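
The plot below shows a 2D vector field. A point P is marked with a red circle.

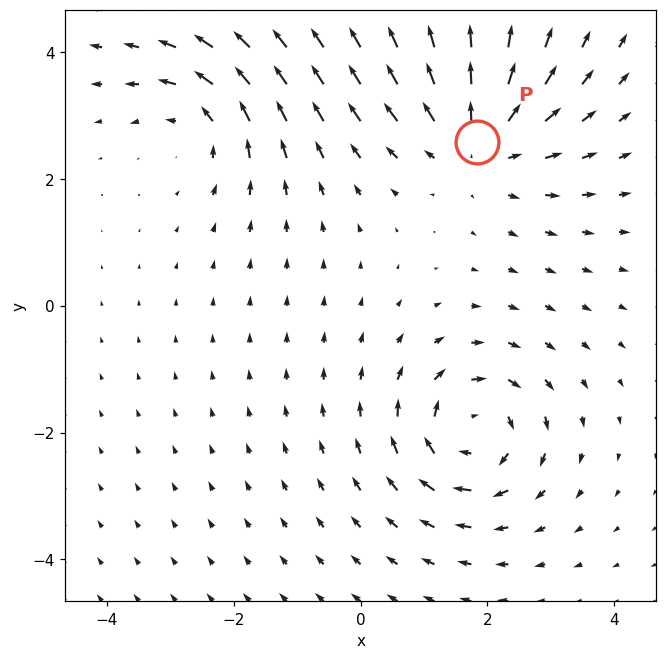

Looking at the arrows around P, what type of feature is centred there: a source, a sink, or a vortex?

At P (1.8, 2.6) the arrows spread outward. Divergence about +3, curl ≈0 — positive divergence with near-zero curl is a source.

source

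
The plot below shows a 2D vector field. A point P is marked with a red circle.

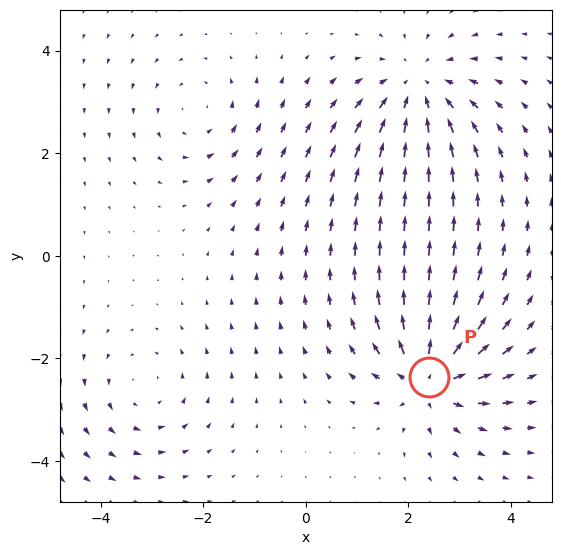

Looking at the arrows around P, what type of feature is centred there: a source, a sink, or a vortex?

At P (2.4, -2.4) the arrows spread outward. Divergence about +6, curl ≈0 — positive divergence with near-zero curl is a source.

source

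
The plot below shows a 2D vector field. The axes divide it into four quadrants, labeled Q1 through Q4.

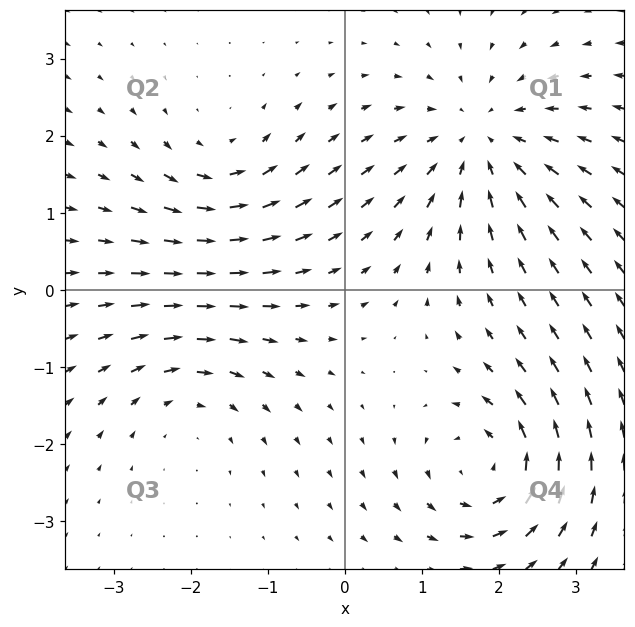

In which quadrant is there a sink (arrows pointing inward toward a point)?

The sink sits at approximately (1.8, 1.9), which lies in quadrant Q1. The divergence there is about -4, negative as expected for a sink.

Q1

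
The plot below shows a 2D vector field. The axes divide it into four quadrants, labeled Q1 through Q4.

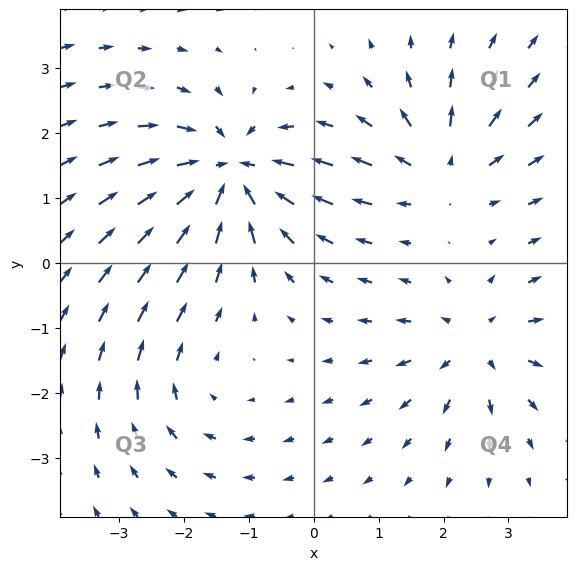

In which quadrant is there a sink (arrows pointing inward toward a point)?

Q2

The sink sits at approximately (-1.3, 1.4), which lies in quadrant Q2. The divergence there is about -7, negative as expected for a sink.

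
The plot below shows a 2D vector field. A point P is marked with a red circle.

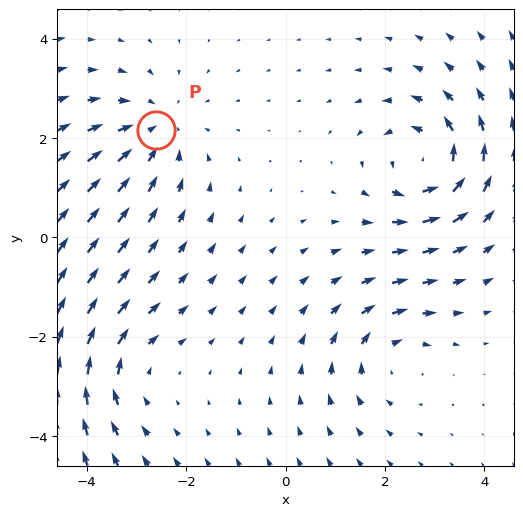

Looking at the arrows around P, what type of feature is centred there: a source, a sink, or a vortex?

At P (-2.6, 2.2) the arrows converge inward. Divergence about -3, curl ≈0 — negative divergence with near-zero curl is a sink.

sink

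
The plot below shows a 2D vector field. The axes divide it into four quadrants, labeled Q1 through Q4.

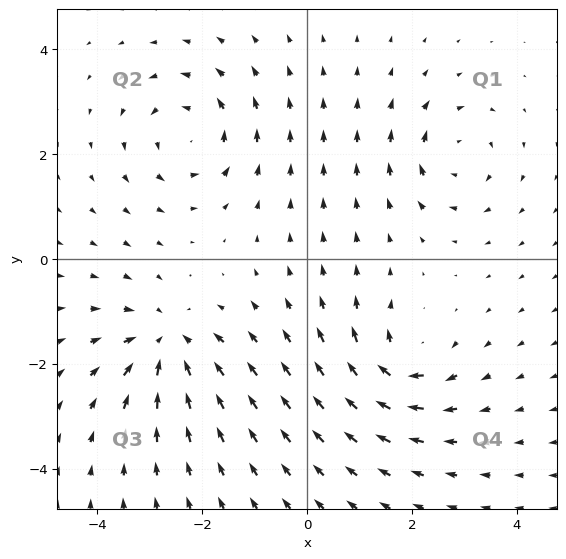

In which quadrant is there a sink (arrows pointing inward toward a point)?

The sink sits at approximately (-2.7, -1.6), which lies in quadrant Q3. The divergence there is about -5, negative as expected for a sink.

Q3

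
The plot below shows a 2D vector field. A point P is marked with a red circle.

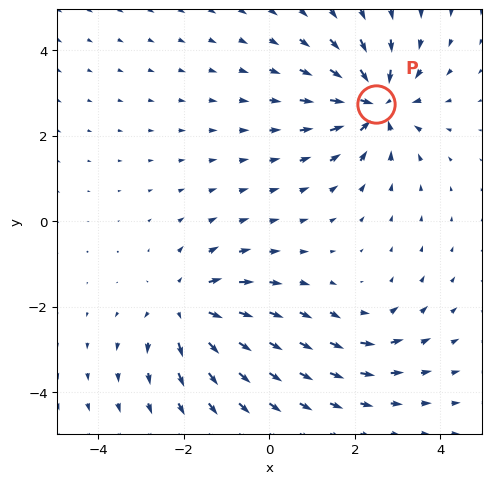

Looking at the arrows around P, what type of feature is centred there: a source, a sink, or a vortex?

sink

At P (2.5, 2.8) the arrows converge inward. Divergence about -6, curl ≈0 — negative divergence with near-zero curl is a sink.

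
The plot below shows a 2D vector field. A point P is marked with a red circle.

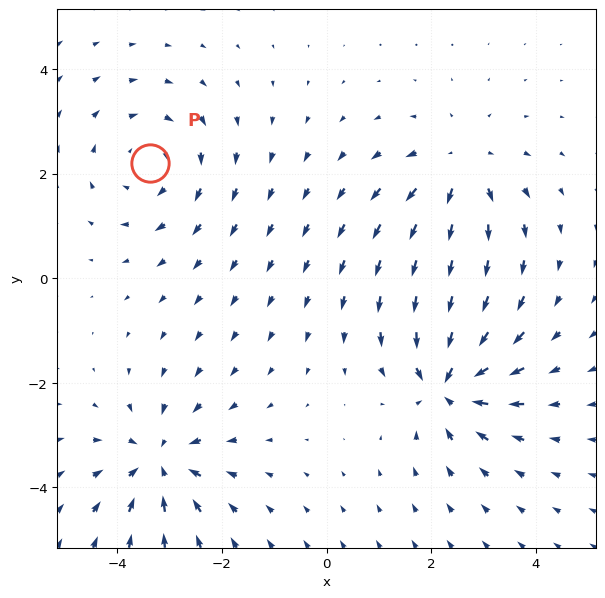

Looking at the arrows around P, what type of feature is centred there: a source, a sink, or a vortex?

vortex

At P (-3.4, 2.2) the arrows circulate clockwise. Divergence ≈0, curl about -4 — near-zero divergence with nonzero curl is a vortex.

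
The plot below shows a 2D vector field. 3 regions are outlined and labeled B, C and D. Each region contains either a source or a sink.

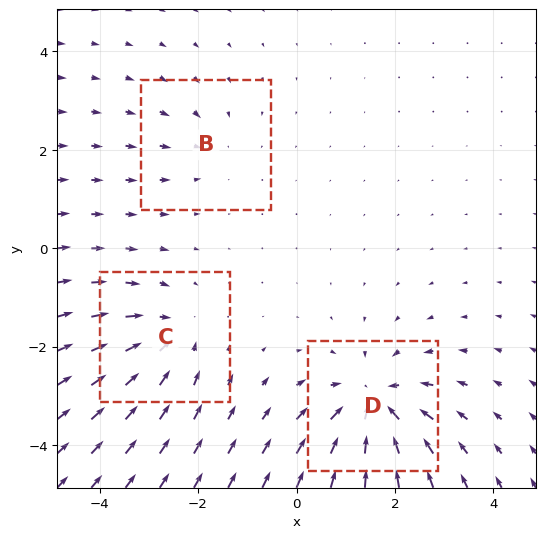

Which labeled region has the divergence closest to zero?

B

Divergence at each region's feature centre — B: about -2, C: about -3, D: about -5. Region B is closest to zero.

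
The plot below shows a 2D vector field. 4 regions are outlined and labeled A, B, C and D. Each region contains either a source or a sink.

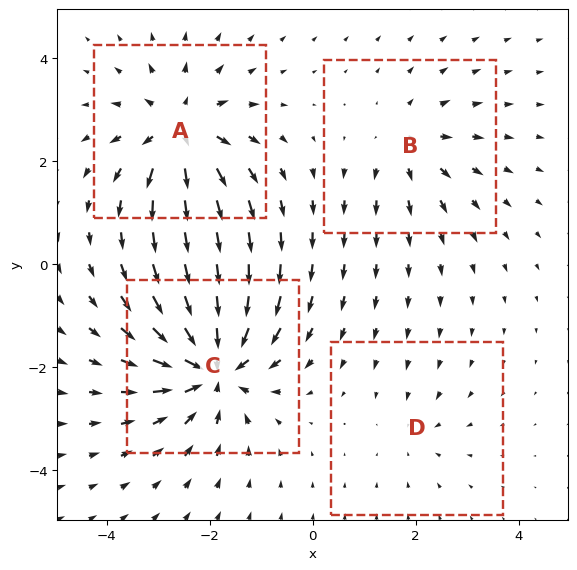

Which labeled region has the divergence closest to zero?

Divergence at each region's feature centre — A: about +6, B: about +4, C: about -8, D: about -2. Region D is closest to zero.

D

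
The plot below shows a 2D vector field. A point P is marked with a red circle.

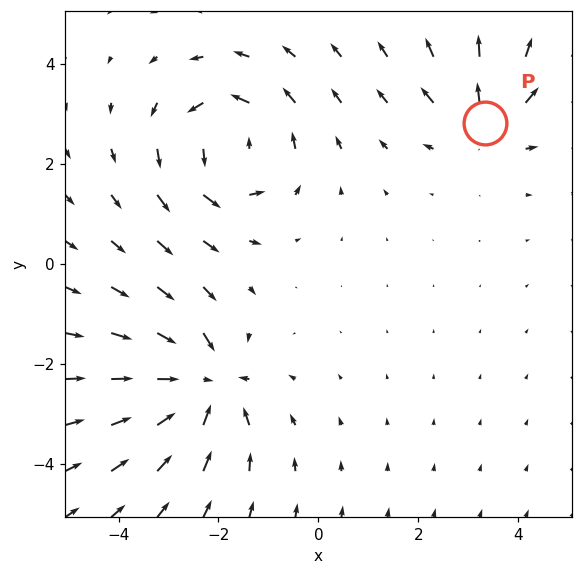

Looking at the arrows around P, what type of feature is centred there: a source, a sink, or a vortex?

At P (3.3, 2.8) the arrows spread outward. Divergence about +4, curl ≈0 — positive divergence with near-zero curl is a source.

source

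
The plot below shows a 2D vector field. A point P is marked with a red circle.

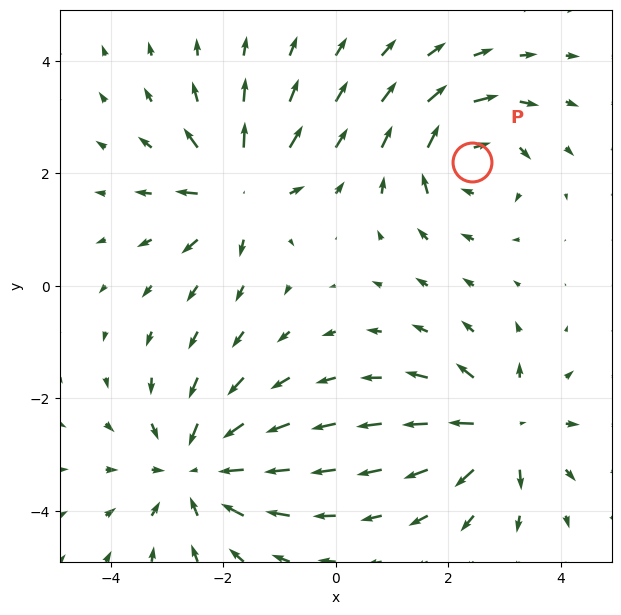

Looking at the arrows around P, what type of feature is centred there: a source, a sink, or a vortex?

At P (2.4, 2.2) the arrows circulate clockwise. Divergence ≈0, curl about -5 — near-zero divergence with nonzero curl is a vortex.

vortex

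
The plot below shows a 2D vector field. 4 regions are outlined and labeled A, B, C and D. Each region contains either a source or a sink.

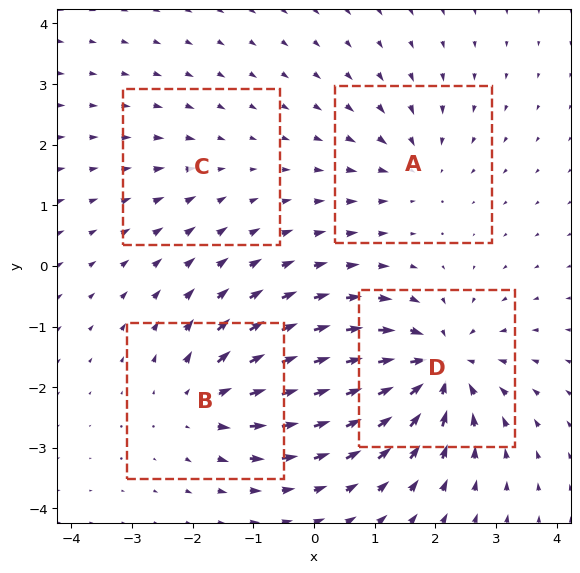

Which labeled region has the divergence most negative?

D

Divergence at each region's feature centre — A: about -4, B: about +5, C: about -2, D: about -8. Region D is most negative.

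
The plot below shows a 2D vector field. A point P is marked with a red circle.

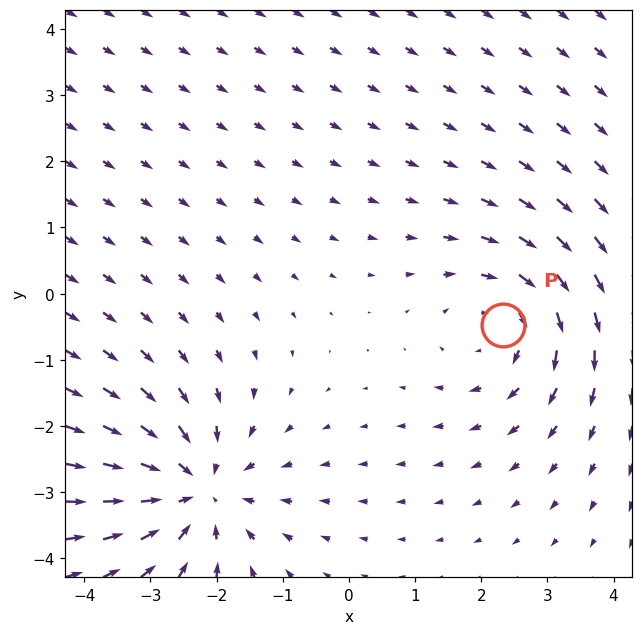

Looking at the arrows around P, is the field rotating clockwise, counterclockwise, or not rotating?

Near P at (2.3, -0.5) the arrows circulate clockwise. The curl (z-component) there is about -3; negative curl means clockwise rotation.

clockwise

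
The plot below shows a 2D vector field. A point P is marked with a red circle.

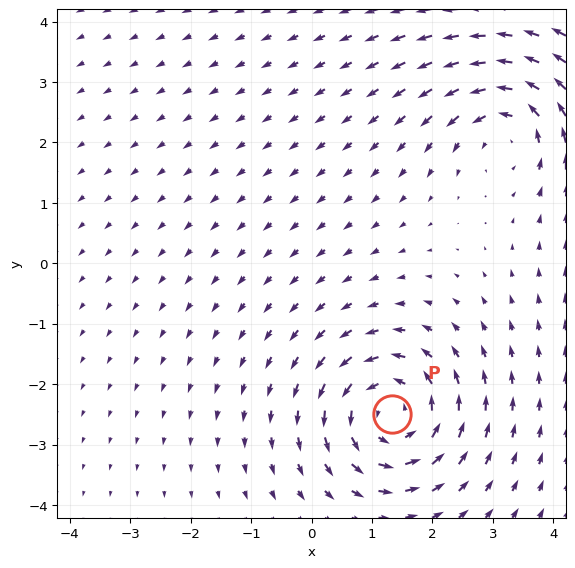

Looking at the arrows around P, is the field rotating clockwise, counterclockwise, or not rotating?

Near P at (1.3, -2.5) the arrows circulate counterclockwise. The curl (z-component) there is about +6; positive curl means counterclockwise rotation.

counterclockwise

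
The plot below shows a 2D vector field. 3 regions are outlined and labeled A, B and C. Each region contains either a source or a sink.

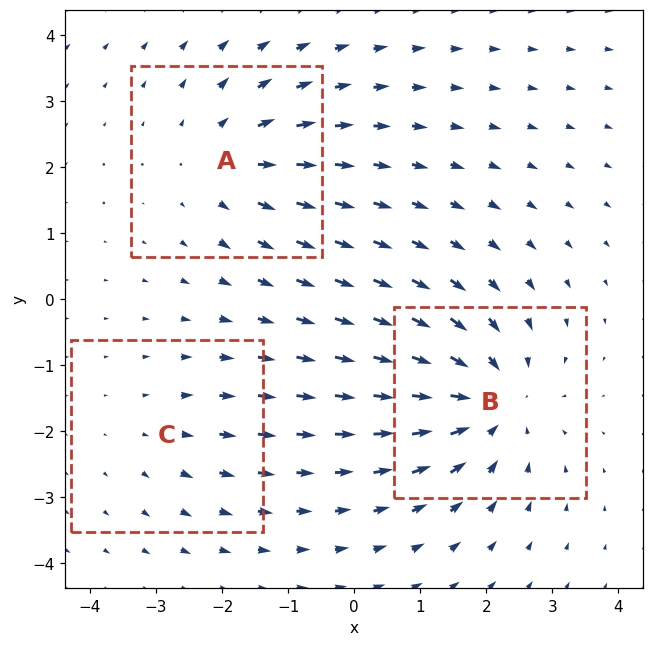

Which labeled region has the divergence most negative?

Divergence at each region's feature centre — A: about +3, B: about -4, C: about +2. Region B is most negative.

B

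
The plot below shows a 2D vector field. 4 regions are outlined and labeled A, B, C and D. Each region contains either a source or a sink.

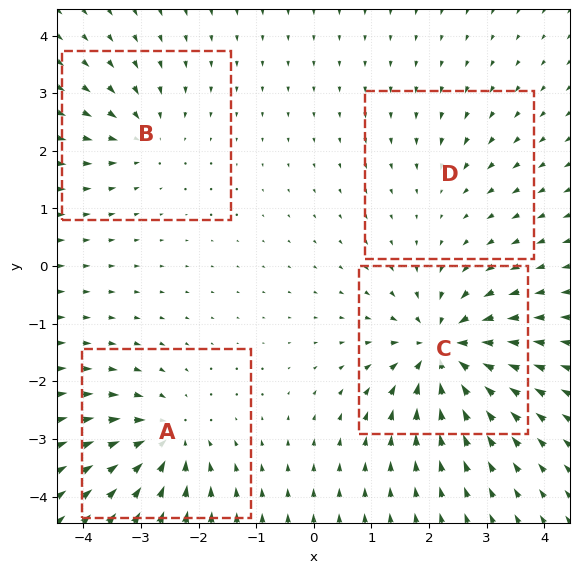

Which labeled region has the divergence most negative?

Divergence at each region's feature centre — A: about -6, B: about -4, C: about -9, D: about -2. Region C is most negative.

C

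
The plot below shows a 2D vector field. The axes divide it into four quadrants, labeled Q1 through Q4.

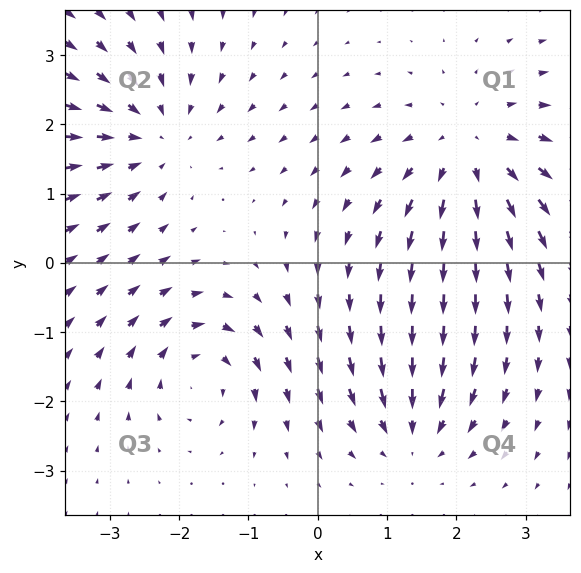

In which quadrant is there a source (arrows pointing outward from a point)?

Q1

The source sits at approximately (2.2, 1.6), which lies in quadrant Q1. The divergence there is about +4, positive as expected for a source.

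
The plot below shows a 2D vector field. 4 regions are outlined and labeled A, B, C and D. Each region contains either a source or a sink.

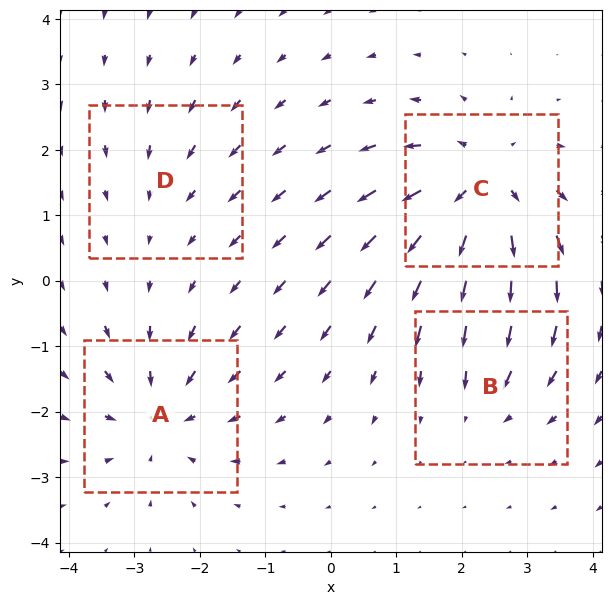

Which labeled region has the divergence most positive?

Divergence at each region's feature centre — A: about -4, B: about -3, C: about +6, D: about -2. Region C is most positive.

C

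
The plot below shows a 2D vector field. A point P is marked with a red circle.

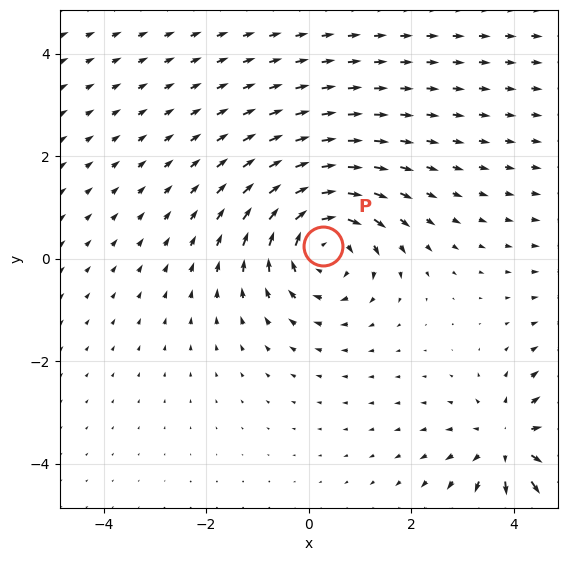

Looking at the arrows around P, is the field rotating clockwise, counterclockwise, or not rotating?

clockwise

Near P at (0.3, 0.2) the arrows circulate clockwise. The curl (z-component) there is about -4; negative curl means clockwise rotation.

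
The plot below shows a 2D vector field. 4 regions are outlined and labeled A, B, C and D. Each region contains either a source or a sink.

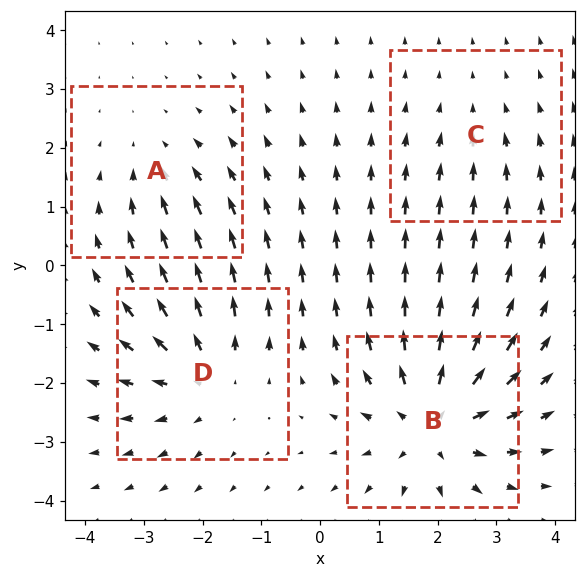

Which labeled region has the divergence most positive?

B

Divergence at each region's feature centre — A: about -3, B: about +6, C: about -2, D: about +5. Region B is most positive.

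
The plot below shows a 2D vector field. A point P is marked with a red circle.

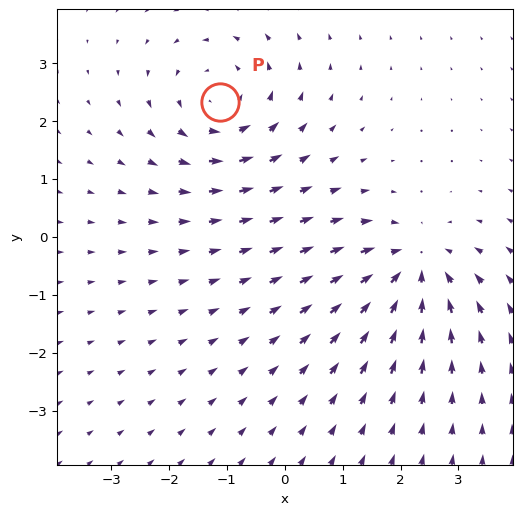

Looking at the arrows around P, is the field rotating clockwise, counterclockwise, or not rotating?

Near P at (-1.1, 2.3) the arrows circulate counterclockwise. The curl (z-component) there is about +4; positive curl means counterclockwise rotation.

counterclockwise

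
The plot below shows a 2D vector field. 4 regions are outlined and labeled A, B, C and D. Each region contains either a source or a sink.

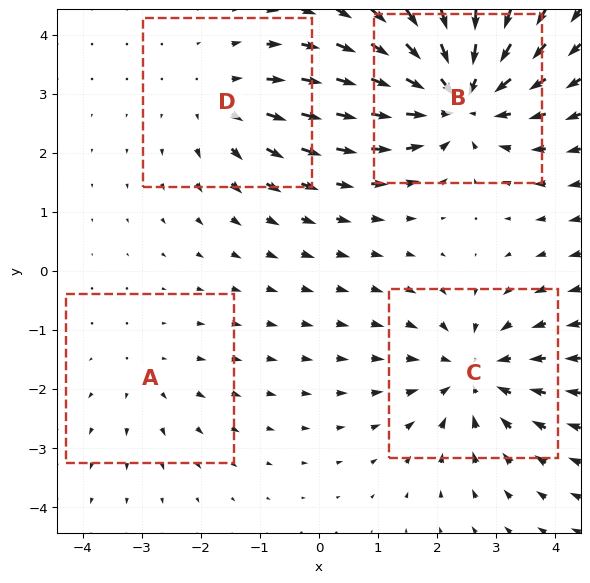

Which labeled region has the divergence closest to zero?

A

Divergence at each region's feature centre — A: about +2, B: about -6, C: about -4, D: about +3. Region A is closest to zero.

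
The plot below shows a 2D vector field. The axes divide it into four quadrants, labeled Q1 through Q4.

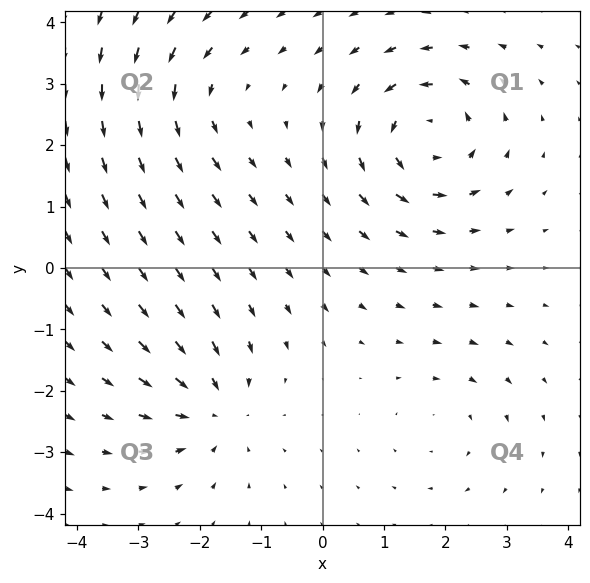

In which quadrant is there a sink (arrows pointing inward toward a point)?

The sink sits at approximately (-1.8, -2.3), which lies in quadrant Q3. The divergence there is about -4, negative as expected for a sink.

Q3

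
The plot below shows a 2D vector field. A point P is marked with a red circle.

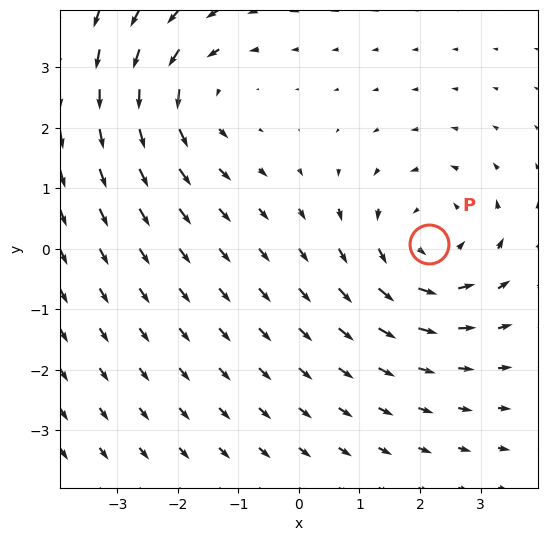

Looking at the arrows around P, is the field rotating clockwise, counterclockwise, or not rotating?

Near P at (2.2, 0.1) the arrows circulate counterclockwise. The curl (z-component) there is about +4; positive curl means counterclockwise rotation.

counterclockwise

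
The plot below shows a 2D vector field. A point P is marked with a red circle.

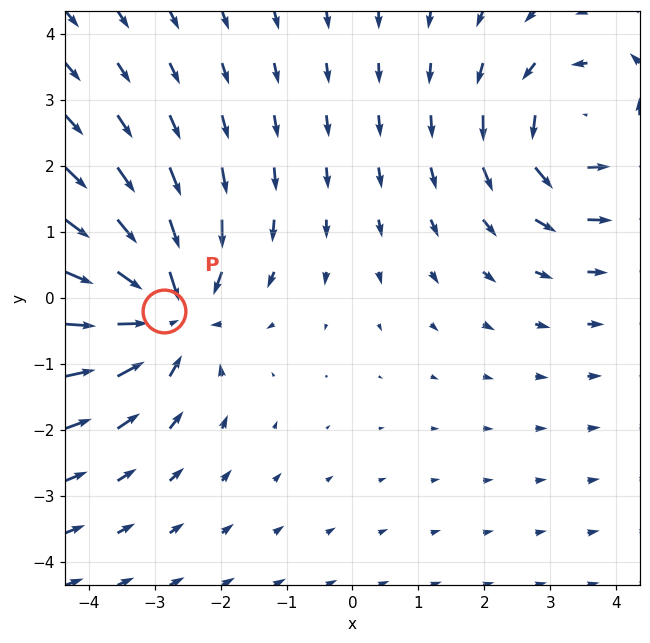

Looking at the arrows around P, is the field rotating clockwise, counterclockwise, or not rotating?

Near P at (-2.9, -0.2) the arrows show no circulation. The curl there is ≈0.

not rotating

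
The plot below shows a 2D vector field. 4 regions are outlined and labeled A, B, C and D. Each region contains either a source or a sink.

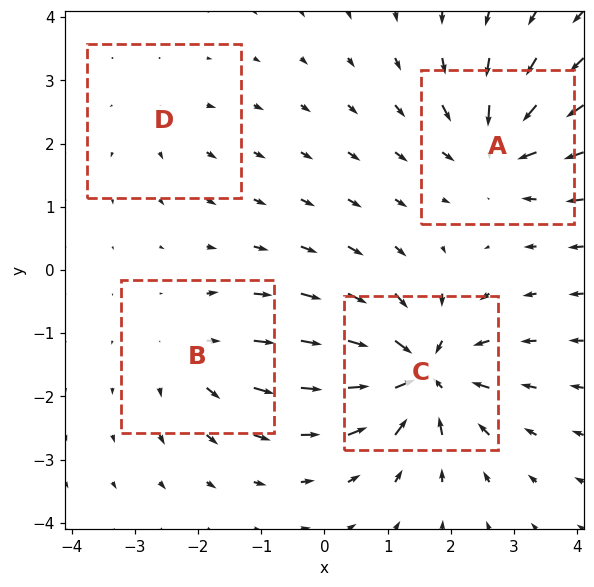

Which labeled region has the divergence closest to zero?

Divergence at each region's feature centre — A: about -6, B: about +4, C: about -8, D: about +2. Region D is closest to zero.

D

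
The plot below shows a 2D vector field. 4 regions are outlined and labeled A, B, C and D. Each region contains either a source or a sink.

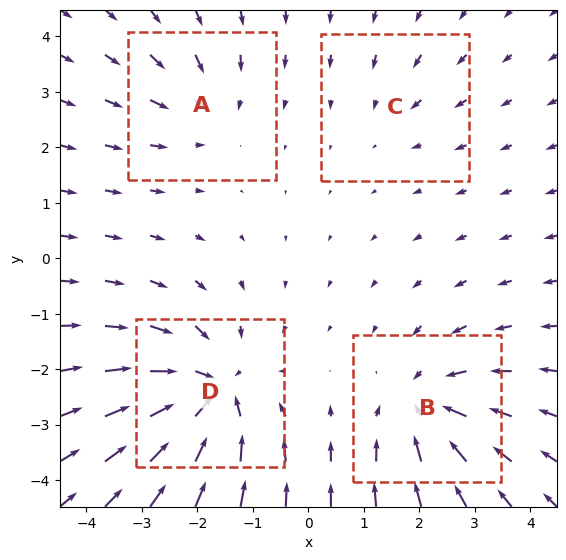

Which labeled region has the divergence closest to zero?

C

Divergence at each region's feature centre — A: about -3, B: about -5, C: about -2, D: about -7. Region C is closest to zero.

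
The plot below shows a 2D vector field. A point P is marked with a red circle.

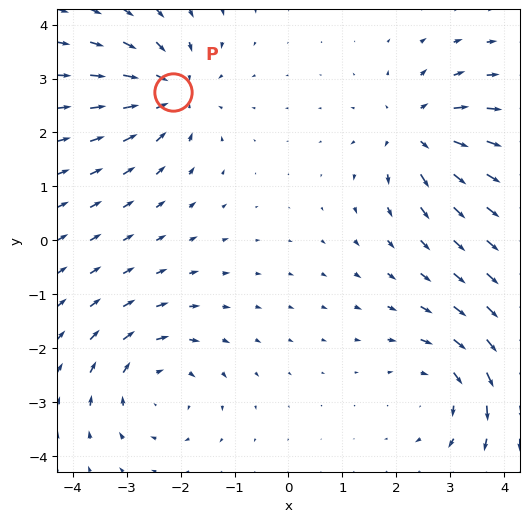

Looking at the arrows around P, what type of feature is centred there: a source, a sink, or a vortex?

At P (-2.1, 2.7) the arrows converge inward. Divergence about -5, curl ≈0 — negative divergence with near-zero curl is a sink.

sink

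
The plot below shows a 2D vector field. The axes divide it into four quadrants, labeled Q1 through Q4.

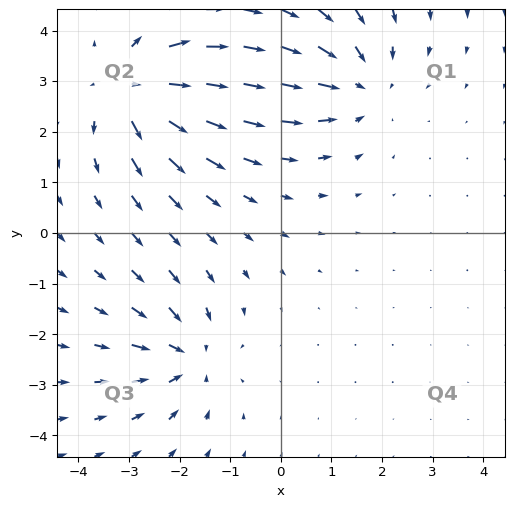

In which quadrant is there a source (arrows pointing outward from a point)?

The source sits at approximately (-2.9, 2.8), which lies in quadrant Q2. The divergence there is about +6, positive as expected for a source.

Q2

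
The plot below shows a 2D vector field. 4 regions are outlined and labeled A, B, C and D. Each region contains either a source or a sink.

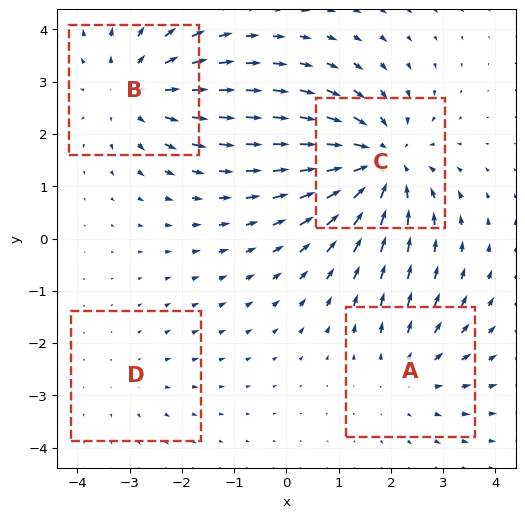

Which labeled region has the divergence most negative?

C

Divergence at each region's feature centre — A: about +3, B: about +4, C: about -6, D: about +2. Region C is most negative.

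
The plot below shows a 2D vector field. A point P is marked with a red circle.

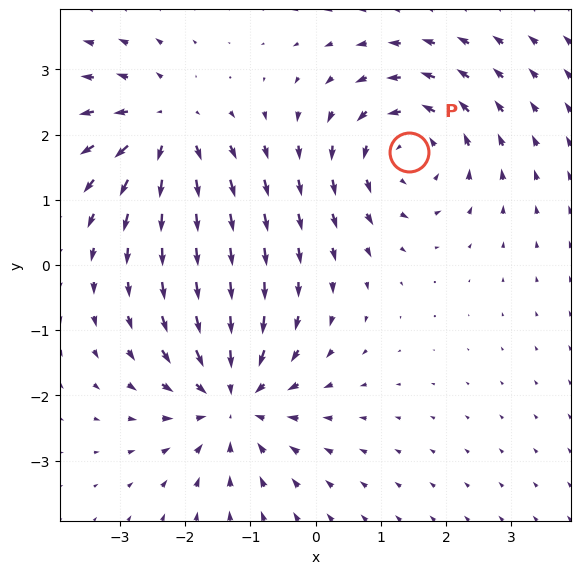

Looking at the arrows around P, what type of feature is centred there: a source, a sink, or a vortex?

At P (1.4, 1.7) the arrows circulate counterclockwise. Divergence ≈0, curl about +4 — near-zero divergence with nonzero curl is a vortex.

vortex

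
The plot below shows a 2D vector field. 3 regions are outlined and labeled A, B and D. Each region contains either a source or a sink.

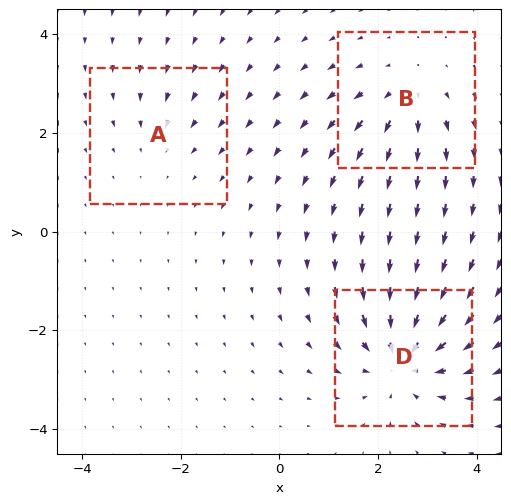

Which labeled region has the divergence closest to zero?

A

Divergence at each region's feature centre — A: about -2, B: about +3, D: about -5. Region A is closest to zero.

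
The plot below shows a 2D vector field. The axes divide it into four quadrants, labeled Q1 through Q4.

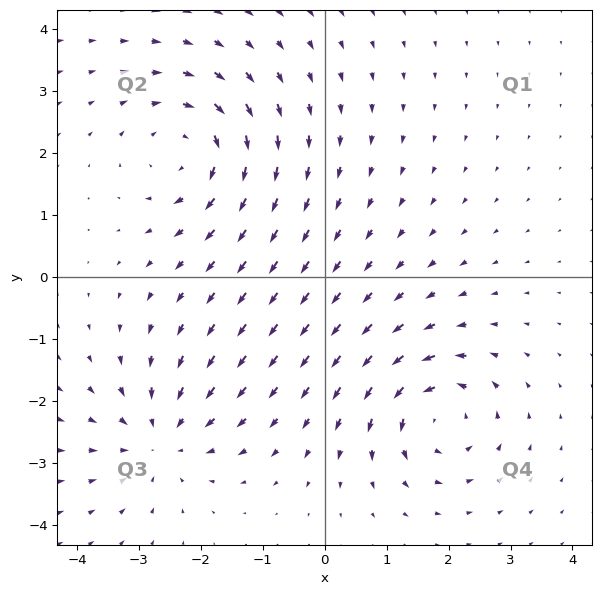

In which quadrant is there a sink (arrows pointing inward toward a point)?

The sink sits at approximately (-2.6, -2.6), which lies in quadrant Q3. The divergence there is about -4, negative as expected for a sink.

Q3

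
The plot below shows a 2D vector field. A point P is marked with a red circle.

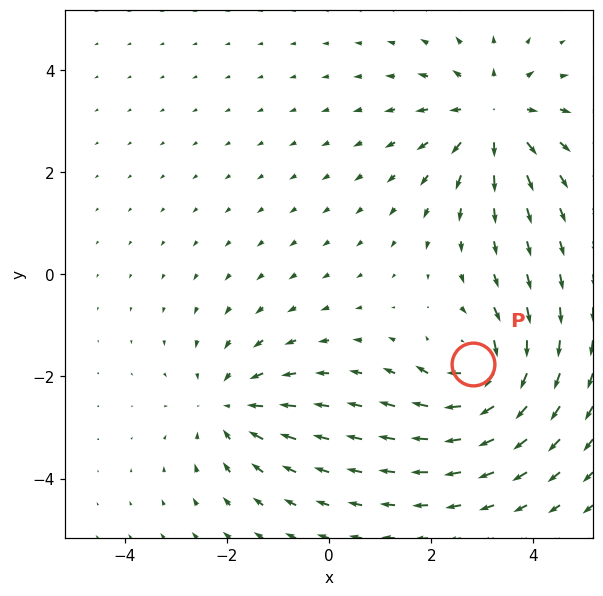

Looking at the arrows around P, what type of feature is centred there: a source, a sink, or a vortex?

At P (2.8, -1.8) the arrows circulate clockwise. Divergence ≈0, curl about -5 — near-zero divergence with nonzero curl is a vortex.

vortex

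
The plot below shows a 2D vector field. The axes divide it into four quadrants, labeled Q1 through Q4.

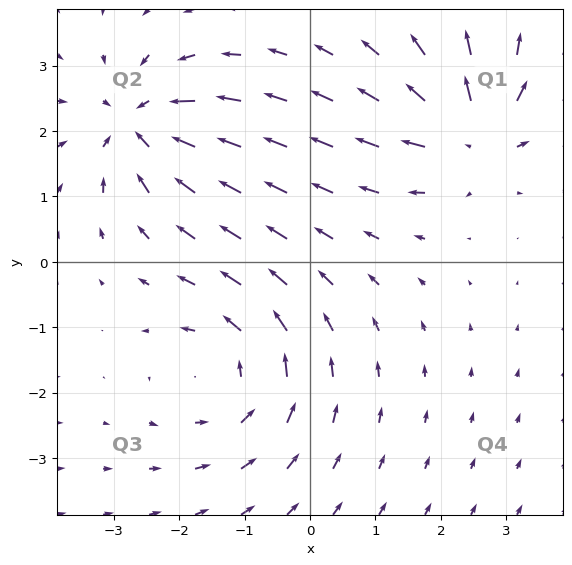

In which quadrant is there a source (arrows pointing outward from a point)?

The source sits at approximately (2.5, 2.0), which lies in quadrant Q1. The divergence there is about +6, positive as expected for a source.

Q1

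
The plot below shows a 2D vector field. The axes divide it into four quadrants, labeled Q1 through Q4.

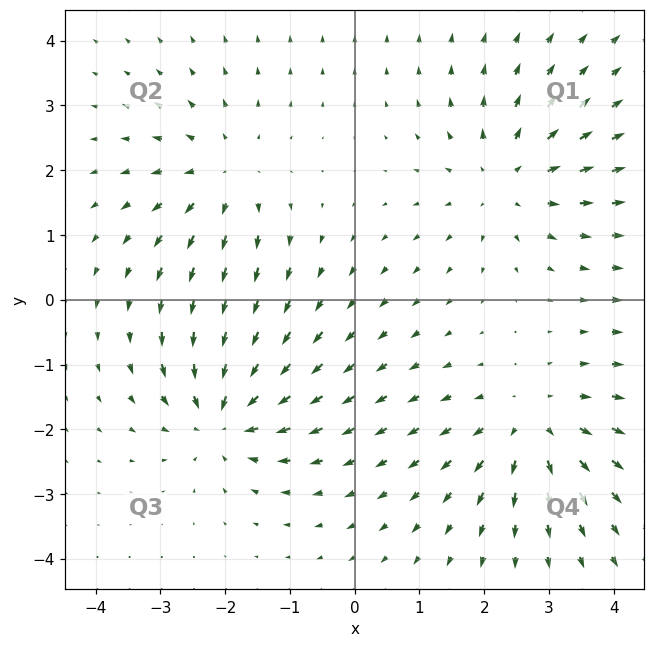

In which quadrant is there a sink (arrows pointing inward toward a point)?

Q3

The sink sits at approximately (-2.0, -1.8), which lies in quadrant Q3. The divergence there is about -6, negative as expected for a sink.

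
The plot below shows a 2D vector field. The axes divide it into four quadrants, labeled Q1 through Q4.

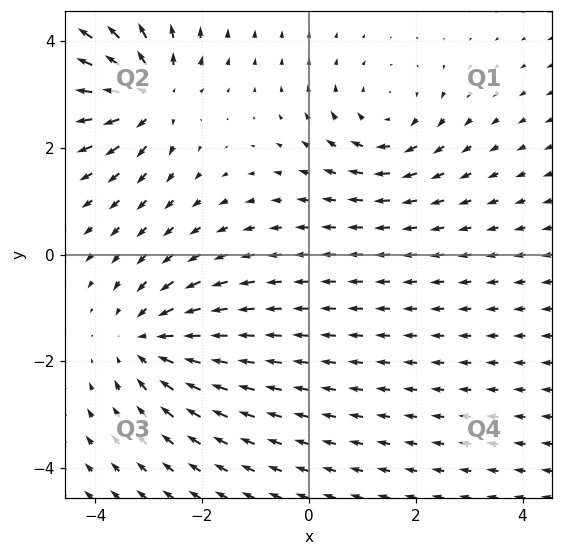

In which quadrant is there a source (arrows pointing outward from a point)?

The source sits at approximately (-3.0, 3.0), which lies in quadrant Q2. The divergence there is about +4, positive as expected for a source.

Q2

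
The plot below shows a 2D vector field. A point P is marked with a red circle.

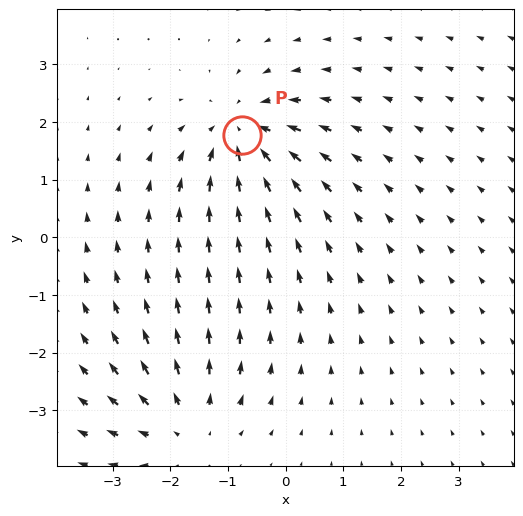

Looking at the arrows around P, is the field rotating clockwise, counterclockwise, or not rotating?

not rotating

Near P at (-0.8, 1.8) the arrows show no circulation. The curl there is ≈0.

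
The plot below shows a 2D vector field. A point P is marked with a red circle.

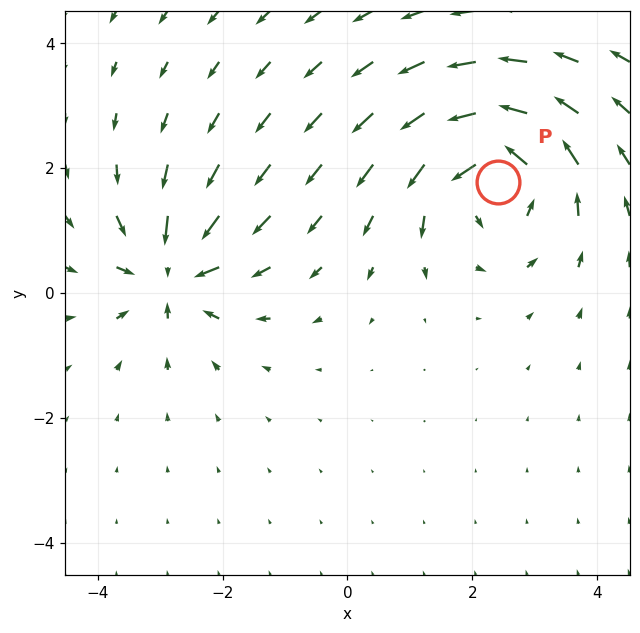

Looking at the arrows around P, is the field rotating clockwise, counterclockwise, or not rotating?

counterclockwise

Near P at (2.4, 1.8) the arrows circulate counterclockwise. The curl (z-component) there is about +5; positive curl means counterclockwise rotation.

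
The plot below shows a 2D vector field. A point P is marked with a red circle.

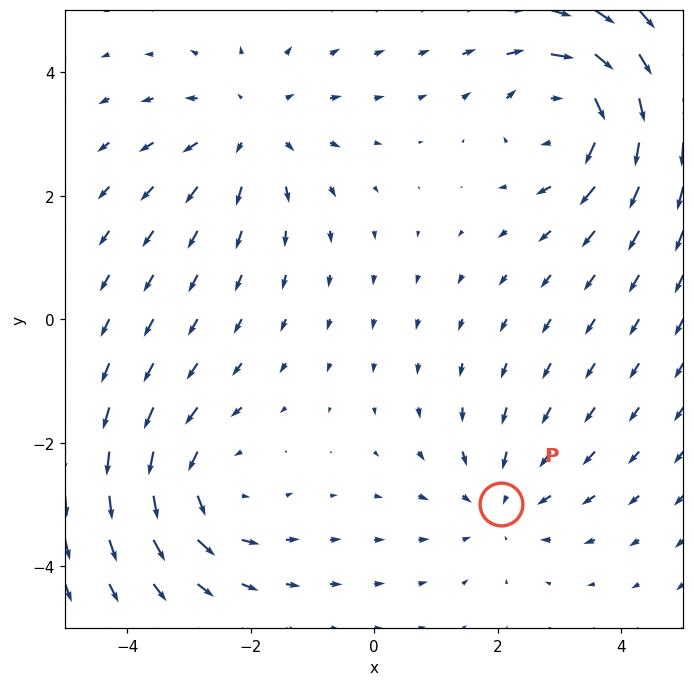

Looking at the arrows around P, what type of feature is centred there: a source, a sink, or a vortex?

At P (2.1, -3.0) the arrows converge inward. Divergence about -3, curl ≈0 — negative divergence with near-zero curl is a sink.

sink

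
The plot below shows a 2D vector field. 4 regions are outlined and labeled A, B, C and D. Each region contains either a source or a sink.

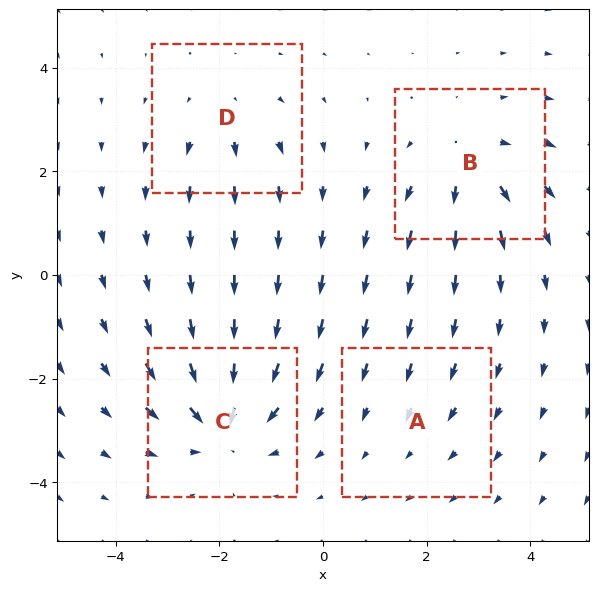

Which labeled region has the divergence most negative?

Divergence at each region's feature centre — A: about -2, B: about +5, C: about -6, D: about +3. Region C is most negative.

C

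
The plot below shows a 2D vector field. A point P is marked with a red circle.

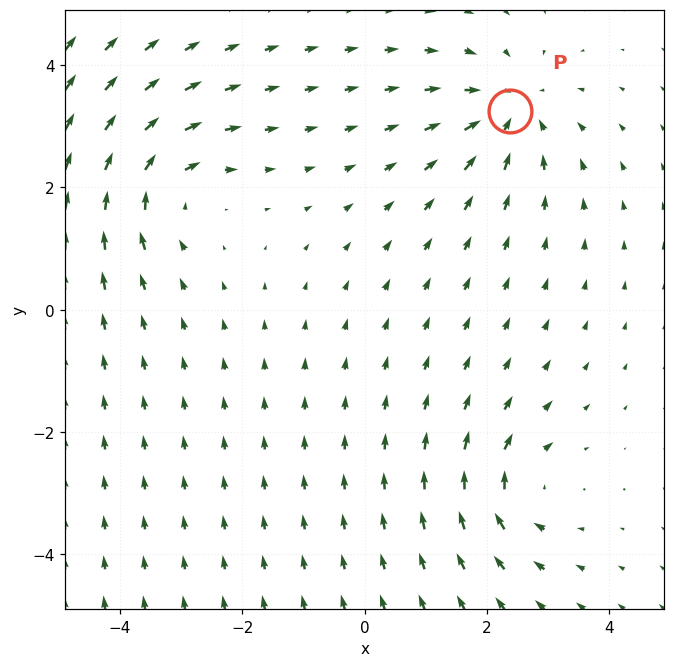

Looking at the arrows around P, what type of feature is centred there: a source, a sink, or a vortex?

sink

At P (2.4, 3.3) the arrows converge inward. Divergence about -4, curl ≈0 — negative divergence with near-zero curl is a sink.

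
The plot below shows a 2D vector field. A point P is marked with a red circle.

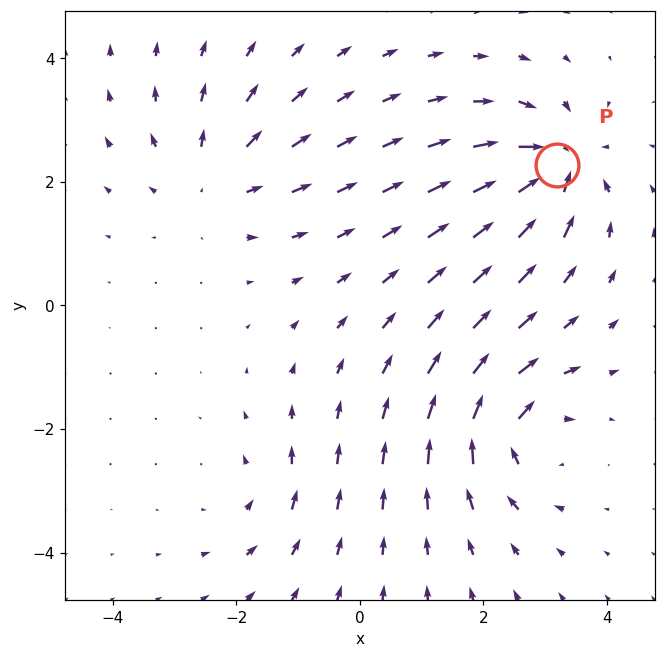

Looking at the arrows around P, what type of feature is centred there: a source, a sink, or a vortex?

sink

At P (3.2, 2.3) the arrows converge inward. Divergence about -6, curl ≈0 — negative divergence with near-zero curl is a sink.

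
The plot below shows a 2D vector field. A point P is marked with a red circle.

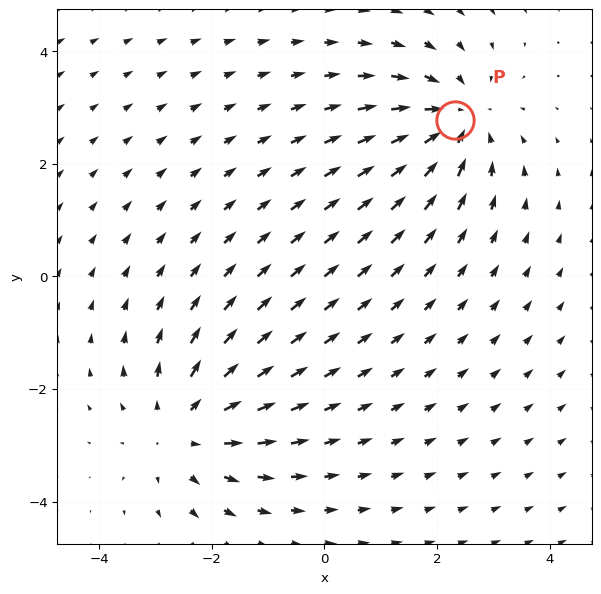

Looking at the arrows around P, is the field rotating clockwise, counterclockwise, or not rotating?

not rotating

Near P at (2.3, 2.8) the arrows show no circulation. The curl there is ≈0.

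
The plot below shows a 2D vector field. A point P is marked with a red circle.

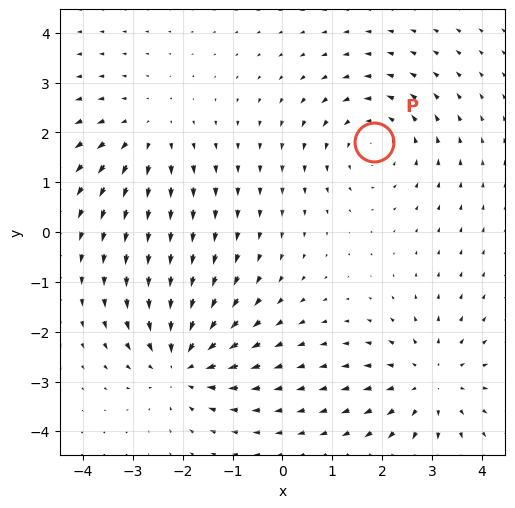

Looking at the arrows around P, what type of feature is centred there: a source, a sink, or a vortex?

At P (1.8, 1.8) the arrows circulate counterclockwise. Divergence ≈0, curl about +3 — near-zero divergence with nonzero curl is a vortex.

vortex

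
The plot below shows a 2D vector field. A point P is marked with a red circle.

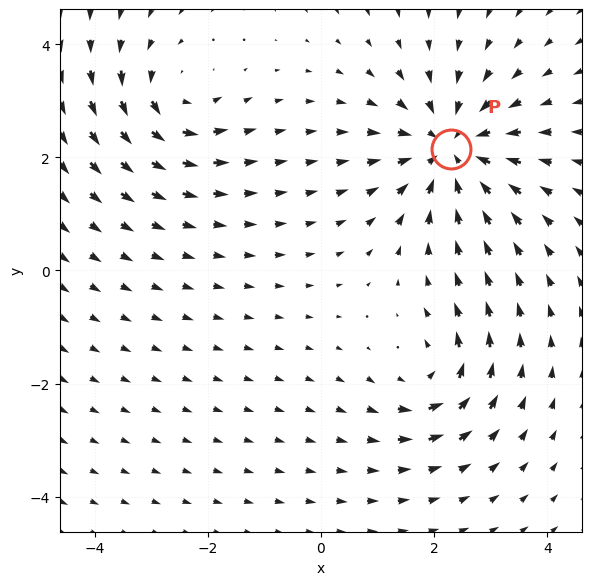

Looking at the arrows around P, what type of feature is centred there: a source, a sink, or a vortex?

At P (2.3, 2.2) the arrows converge inward. Divergence about -4, curl ≈0 — negative divergence with near-zero curl is a sink.

sink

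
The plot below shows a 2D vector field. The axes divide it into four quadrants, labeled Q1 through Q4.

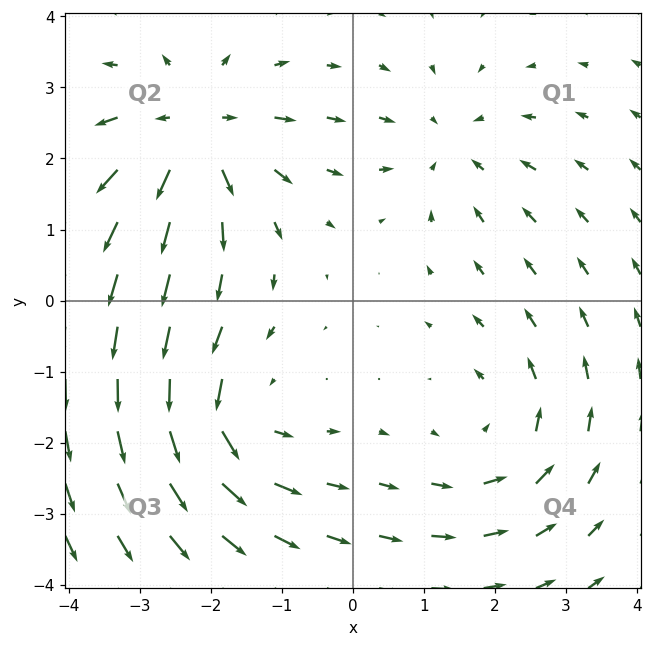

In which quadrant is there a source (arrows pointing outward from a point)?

The source sits at approximately (-2.3, 2.4), which lies in quadrant Q2. The divergence there is about +6, positive as expected for a source.

Q2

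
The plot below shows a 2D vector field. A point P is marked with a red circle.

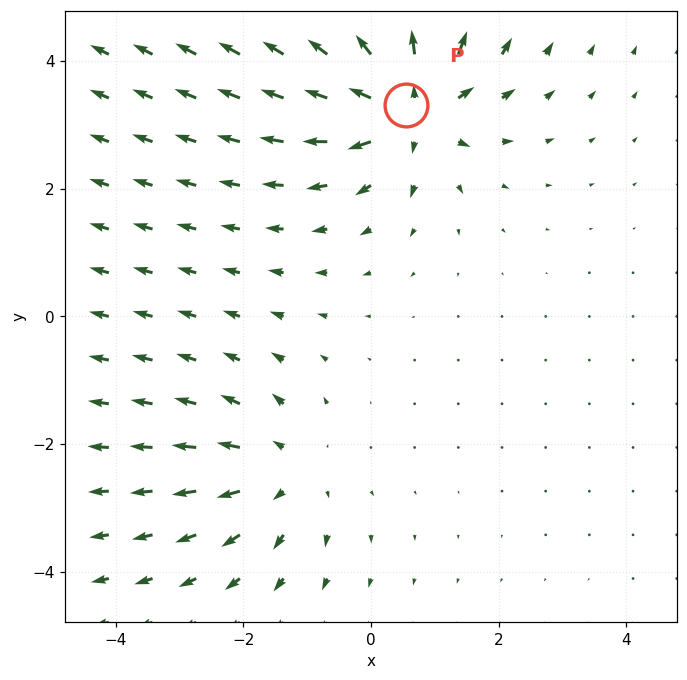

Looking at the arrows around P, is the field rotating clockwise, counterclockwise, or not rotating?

Near P at (0.6, 3.3) the arrows show no circulation. The curl there is ≈0.

not rotating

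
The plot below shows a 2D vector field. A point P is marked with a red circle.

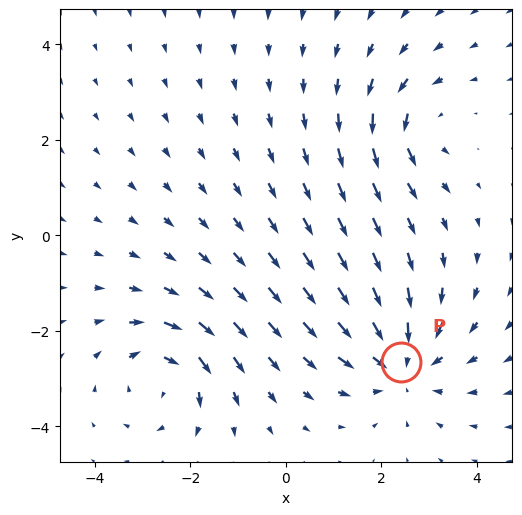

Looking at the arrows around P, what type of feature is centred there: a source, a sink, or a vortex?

At P (2.4, -2.7) the arrows converge inward. Divergence about -4, curl ≈0 — negative divergence with near-zero curl is a sink.

sink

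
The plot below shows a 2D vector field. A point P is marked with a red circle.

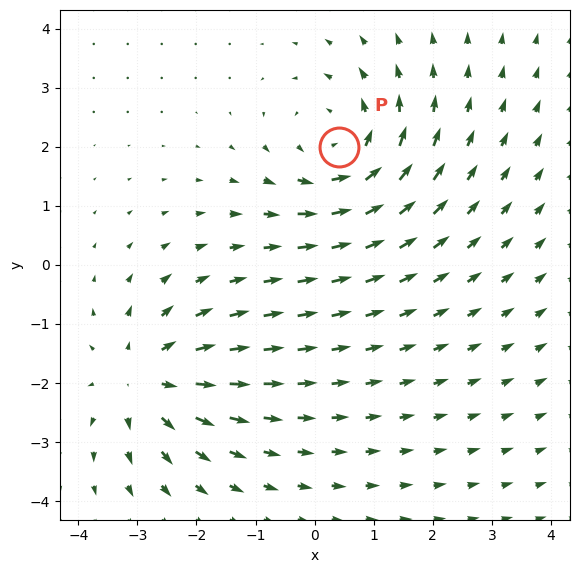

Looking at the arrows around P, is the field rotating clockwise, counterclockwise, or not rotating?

Near P at (0.4, 2.0) the arrows circulate counterclockwise. The curl (z-component) there is about +4; positive curl means counterclockwise rotation.

counterclockwise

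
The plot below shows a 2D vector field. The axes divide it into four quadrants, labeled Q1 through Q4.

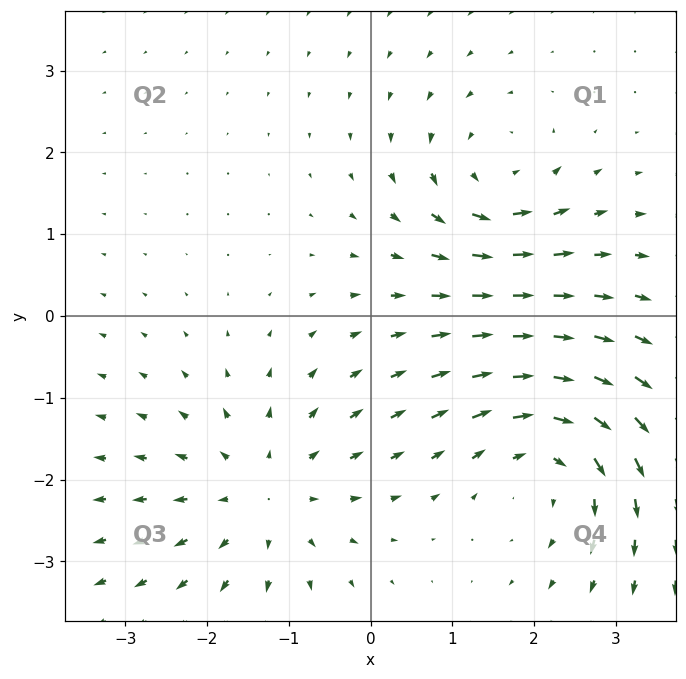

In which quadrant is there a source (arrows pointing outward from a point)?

The source sits at approximately (-1.3, -2.2), which lies in quadrant Q3. The divergence there is about +3, positive as expected for a source.

Q3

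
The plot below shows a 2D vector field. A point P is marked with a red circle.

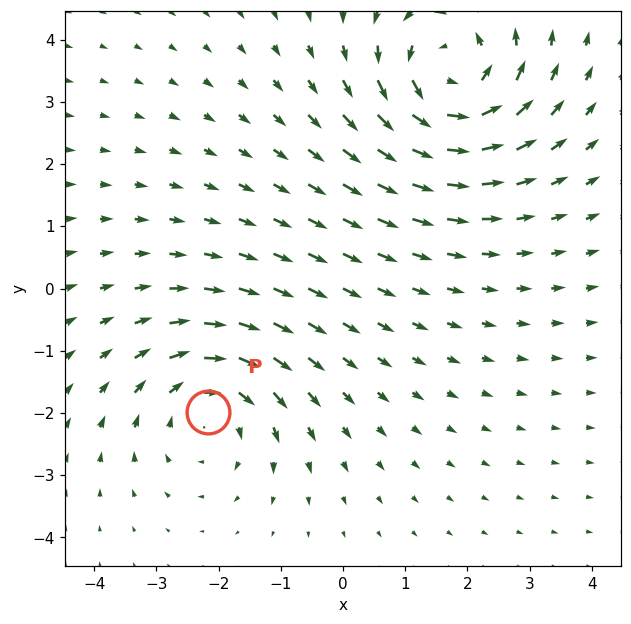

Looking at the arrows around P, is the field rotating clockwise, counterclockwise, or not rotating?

Near P at (-2.2, -2.0) the arrows circulate clockwise. The curl (z-component) there is about -3; negative curl means clockwise rotation.

clockwise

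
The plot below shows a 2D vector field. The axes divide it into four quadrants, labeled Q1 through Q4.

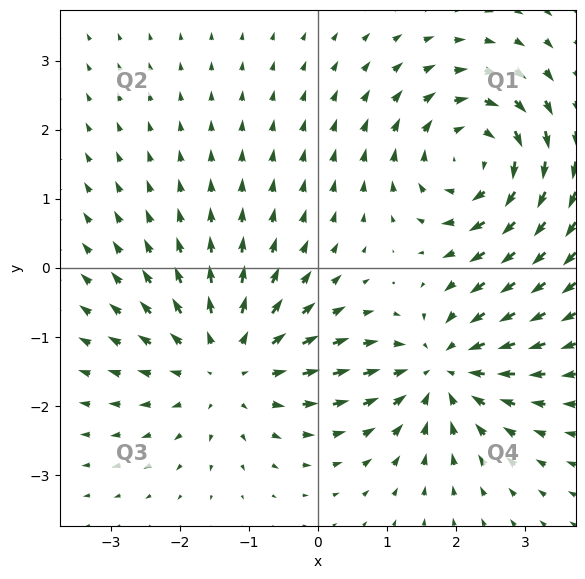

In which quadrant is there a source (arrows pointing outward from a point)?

The source sits at approximately (-1.3, -1.4), which lies in quadrant Q3. The divergence there is about +3, positive as expected for a source.

Q3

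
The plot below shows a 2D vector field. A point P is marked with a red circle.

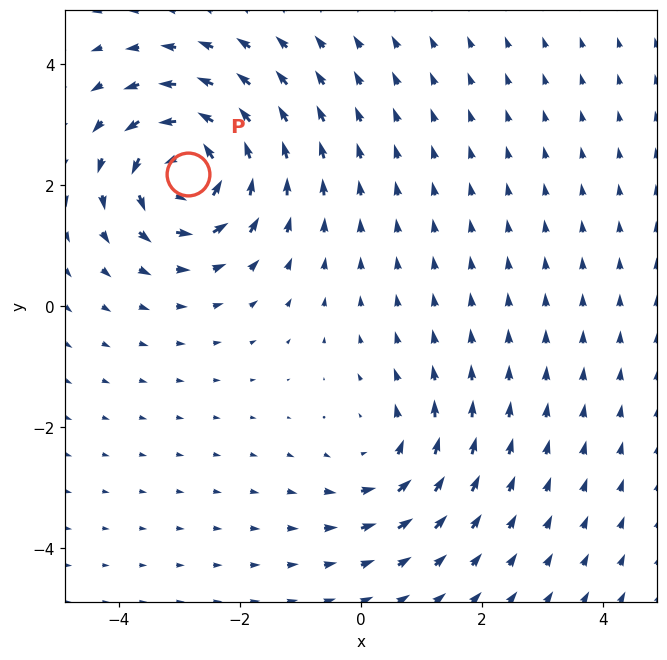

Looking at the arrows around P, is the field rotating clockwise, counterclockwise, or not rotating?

counterclockwise

Near P at (-2.9, 2.2) the arrows circulate counterclockwise. The curl (z-component) there is about +6; positive curl means counterclockwise rotation.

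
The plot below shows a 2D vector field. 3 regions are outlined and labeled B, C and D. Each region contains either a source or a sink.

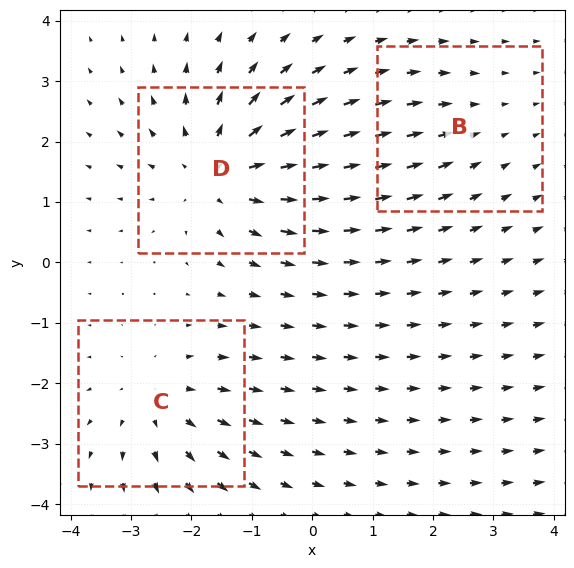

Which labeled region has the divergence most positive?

D

Divergence at each region's feature centre — B: about -2, C: about +3, D: about +4. Region D is most positive.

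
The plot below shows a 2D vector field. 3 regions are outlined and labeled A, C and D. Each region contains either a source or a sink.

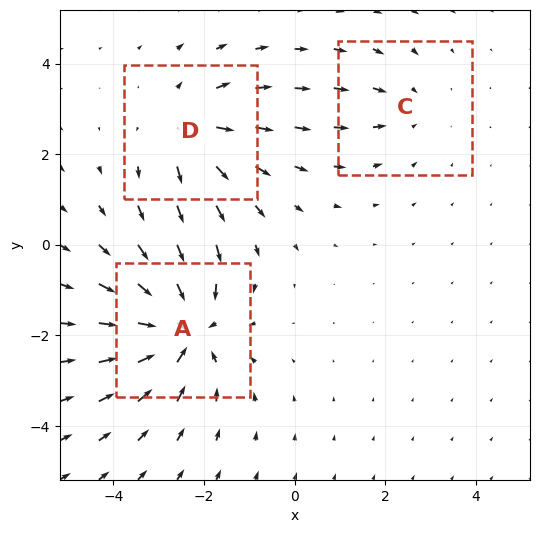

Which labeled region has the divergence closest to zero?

Divergence at each region's feature centre — A: about -4, C: about -2, D: about +3. Region C is closest to zero.

C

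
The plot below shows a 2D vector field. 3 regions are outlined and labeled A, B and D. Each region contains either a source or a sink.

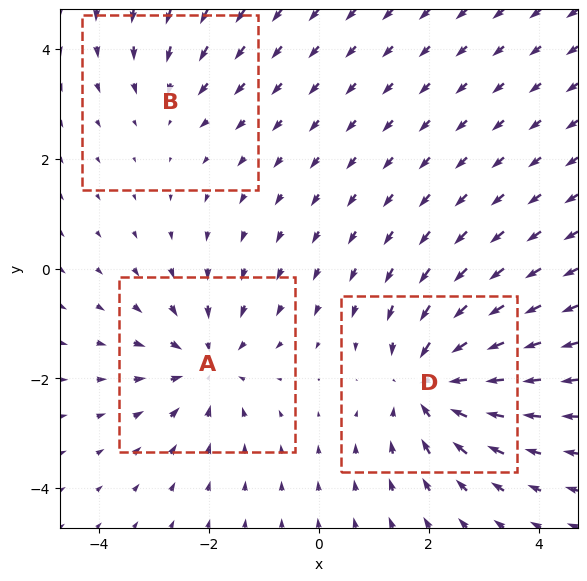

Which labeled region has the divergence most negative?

D

Divergence at each region's feature centre — A: about -3, B: about -2, D: about -5. Region D is most negative.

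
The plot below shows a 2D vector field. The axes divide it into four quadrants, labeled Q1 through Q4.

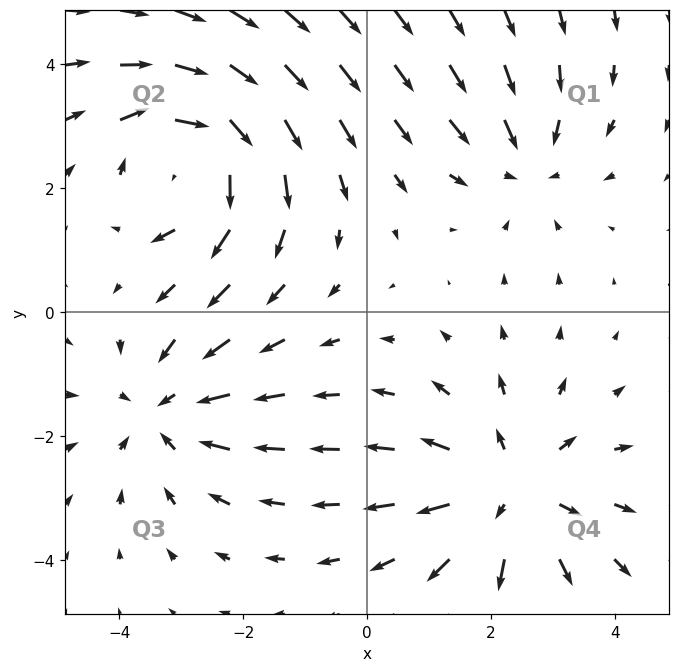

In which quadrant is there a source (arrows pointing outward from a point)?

The source sits at approximately (2.3, -2.9), which lies in quadrant Q4. The divergence there is about +4, positive as expected for a source.

Q4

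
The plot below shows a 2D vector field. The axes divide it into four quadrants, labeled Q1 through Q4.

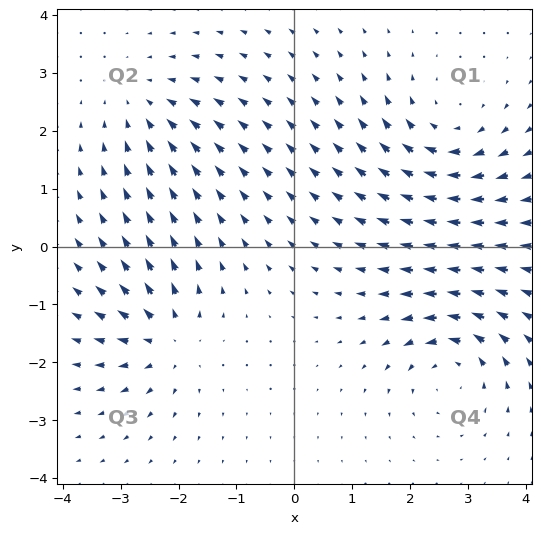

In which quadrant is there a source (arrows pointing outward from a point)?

The source sits at approximately (-2.2, -1.6), which lies in quadrant Q3. The divergence there is about +5, positive as expected for a source.

Q3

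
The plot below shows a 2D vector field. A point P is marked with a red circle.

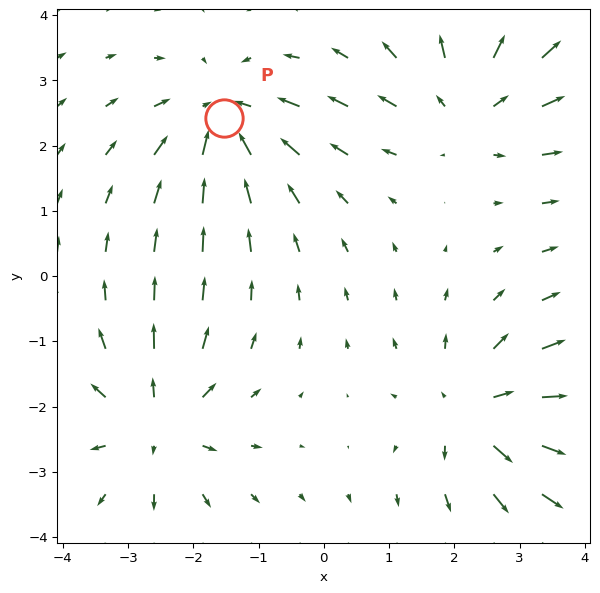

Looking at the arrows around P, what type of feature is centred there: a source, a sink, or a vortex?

sink

At P (-1.5, 2.4) the arrows converge inward. Divergence about -4, curl ≈0 — negative divergence with near-zero curl is a sink.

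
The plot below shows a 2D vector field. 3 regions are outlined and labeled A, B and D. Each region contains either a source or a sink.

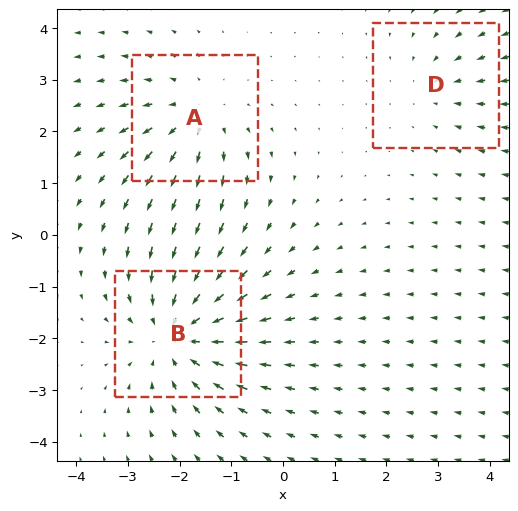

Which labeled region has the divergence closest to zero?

D

Divergence at each region's feature centre — A: about +3, B: about -4, D: about -2. Region D is closest to zero.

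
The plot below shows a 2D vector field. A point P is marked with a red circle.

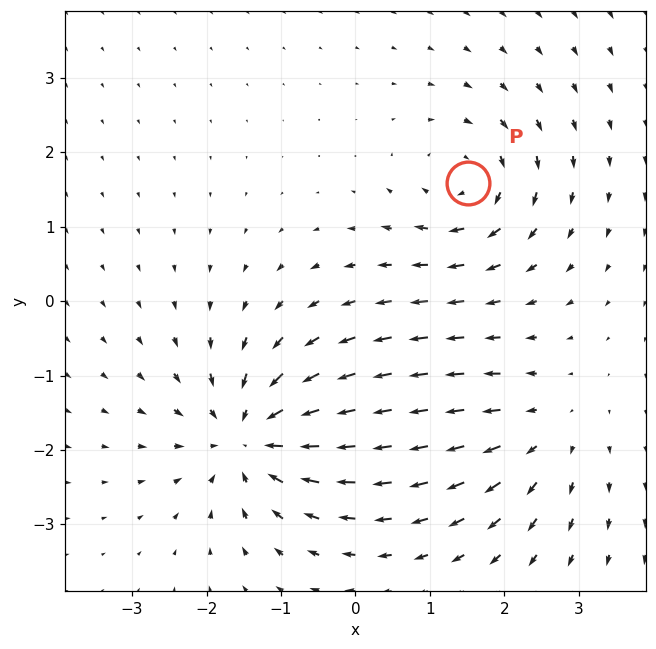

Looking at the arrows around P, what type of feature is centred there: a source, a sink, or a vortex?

vortex

At P (1.5, 1.6) the arrows circulate clockwise. Divergence ≈0, curl about -4 — near-zero divergence with nonzero curl is a vortex.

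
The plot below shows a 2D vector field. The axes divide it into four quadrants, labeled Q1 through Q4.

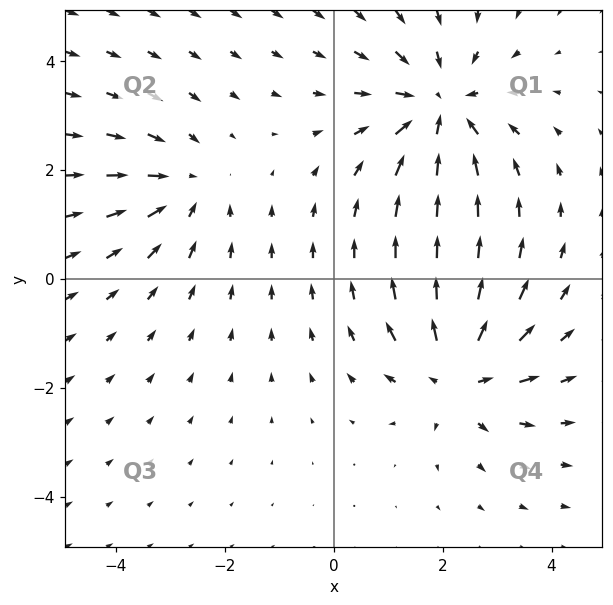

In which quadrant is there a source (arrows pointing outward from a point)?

The source sits at approximately (2.3, -1.8), which lies in quadrant Q4. The divergence there is about +4, positive as expected for a source.

Q4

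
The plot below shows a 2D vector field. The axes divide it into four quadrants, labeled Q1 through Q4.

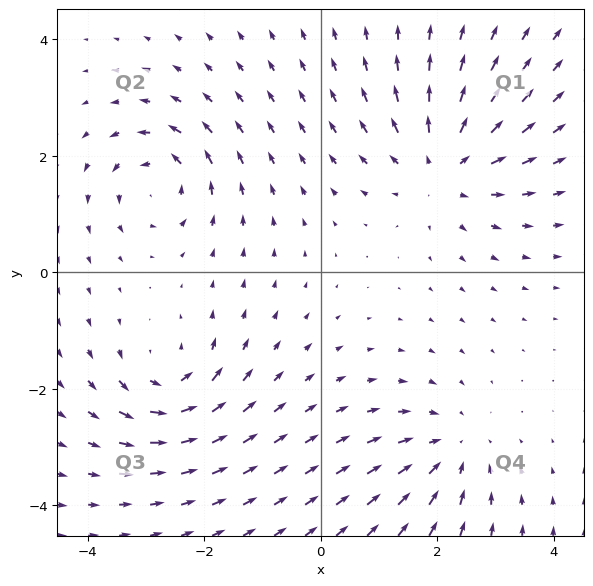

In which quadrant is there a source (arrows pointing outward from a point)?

Q1

The source sits at approximately (2.1, 1.8), which lies in quadrant Q1. The divergence there is about +4, positive as expected for a source.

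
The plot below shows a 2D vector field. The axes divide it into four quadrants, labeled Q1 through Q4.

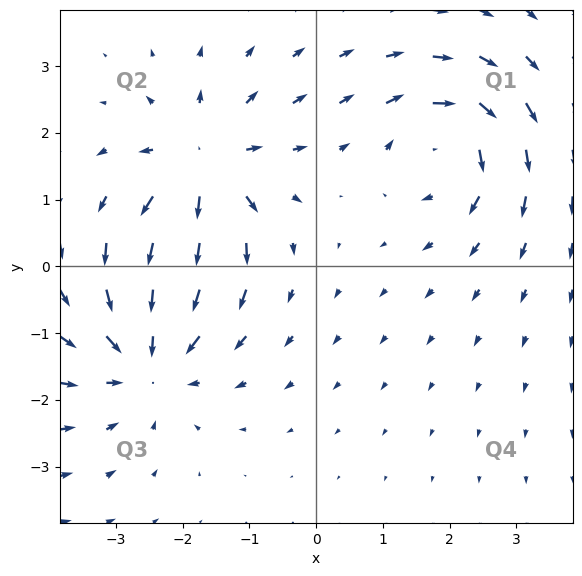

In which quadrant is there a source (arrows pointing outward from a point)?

The source sits at approximately (-1.7, 1.5), which lies in quadrant Q2. The divergence there is about +6, positive as expected for a source.

Q2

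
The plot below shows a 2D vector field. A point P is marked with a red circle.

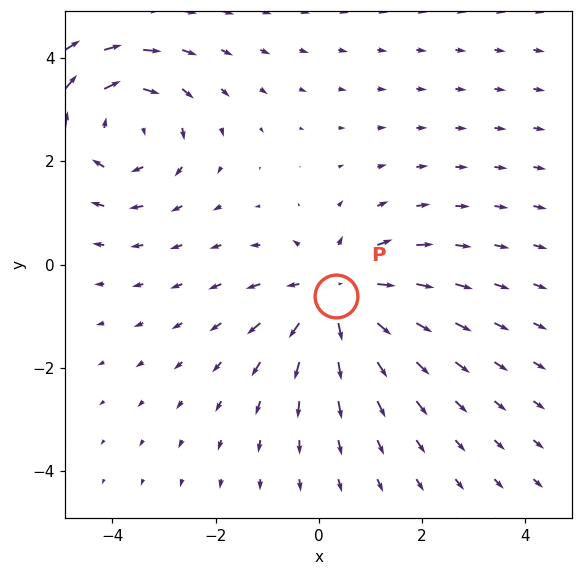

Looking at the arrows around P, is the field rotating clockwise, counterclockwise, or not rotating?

not rotating

Near P at (0.3, -0.6) the arrows show no circulation. The curl there is ≈0.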